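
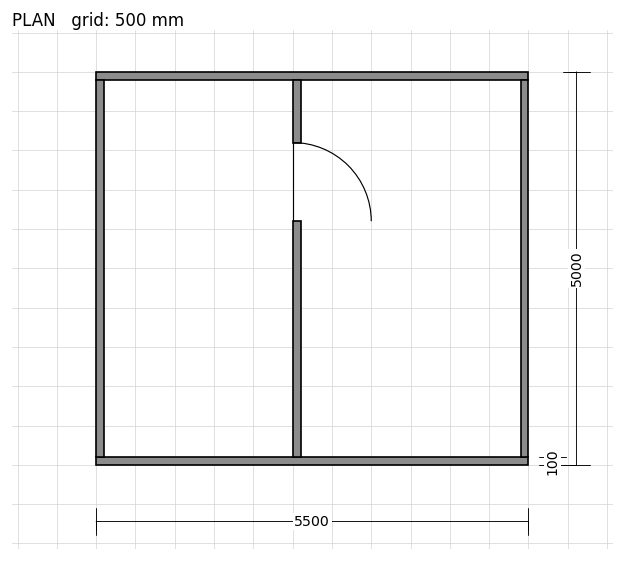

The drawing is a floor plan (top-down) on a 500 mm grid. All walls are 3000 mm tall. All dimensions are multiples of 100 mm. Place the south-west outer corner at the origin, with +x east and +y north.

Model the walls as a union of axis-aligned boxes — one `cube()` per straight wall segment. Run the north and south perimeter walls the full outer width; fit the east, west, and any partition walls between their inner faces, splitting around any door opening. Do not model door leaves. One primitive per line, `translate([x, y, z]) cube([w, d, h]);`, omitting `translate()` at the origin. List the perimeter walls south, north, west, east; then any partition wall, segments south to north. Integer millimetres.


cube([5500, 100, 3000]);
translate([0, 4900, 0]) cube([5500, 100, 3000]);
translate([0, 100, 0]) cube([100, 4800, 3000]);
translate([5400, 100, 0]) cube([100, 4800, 3000]);
translate([2500, 100, 0]) cube([100, 3000, 3000]);
translate([2500, 4100, 0]) cube([100, 800, 3000]);


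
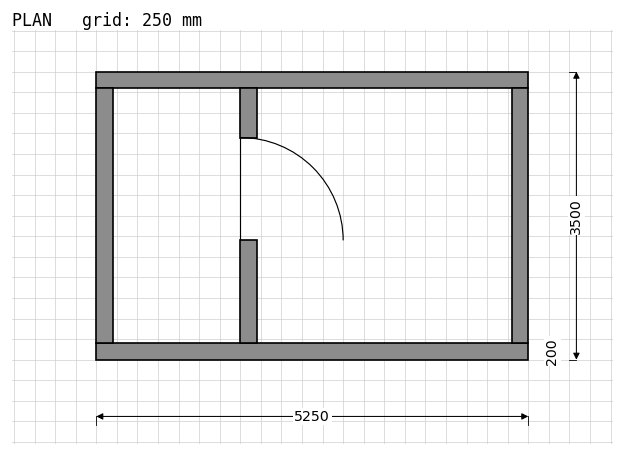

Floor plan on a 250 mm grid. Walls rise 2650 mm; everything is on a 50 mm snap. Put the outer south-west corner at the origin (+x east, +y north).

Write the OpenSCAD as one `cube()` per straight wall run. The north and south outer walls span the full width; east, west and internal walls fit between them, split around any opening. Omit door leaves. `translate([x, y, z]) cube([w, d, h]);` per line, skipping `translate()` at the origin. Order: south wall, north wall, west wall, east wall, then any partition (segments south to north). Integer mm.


cube([5250, 200, 2650]);
translate([0, 3300, 0]) cube([5250, 200, 2650]);
translate([0, 200, 0]) cube([200, 3100, 2650]);
translate([5050, 200, 0]) cube([200, 3100, 2650]);
translate([1750, 200, 0]) cube([200, 1250, 2650]);
translate([1750, 2700, 0]) cube([200, 600, 2650]);


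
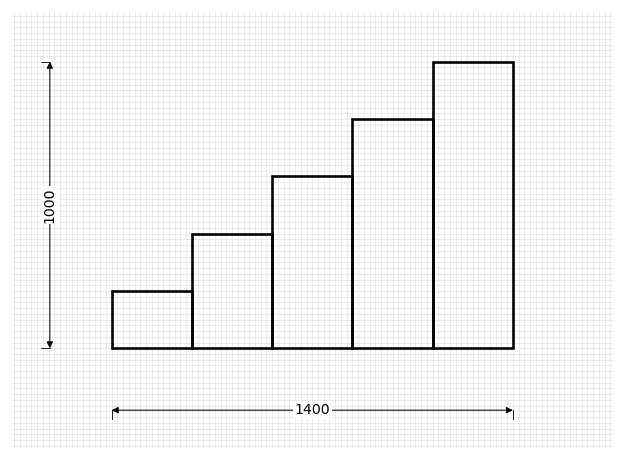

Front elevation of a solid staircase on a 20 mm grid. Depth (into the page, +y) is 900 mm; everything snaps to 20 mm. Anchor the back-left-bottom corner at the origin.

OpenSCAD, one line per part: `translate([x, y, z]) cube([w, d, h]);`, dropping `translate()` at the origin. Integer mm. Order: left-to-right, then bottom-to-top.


cube([280, 900, 200]);
translate([280, 0, 0]) cube([280, 900, 400]);
translate([560, 0, 0]) cube([280, 900, 600]);
translate([840, 0, 0]) cube([280, 900, 800]);
translate([1120, 0, 0]) cube([280, 900, 1000]);


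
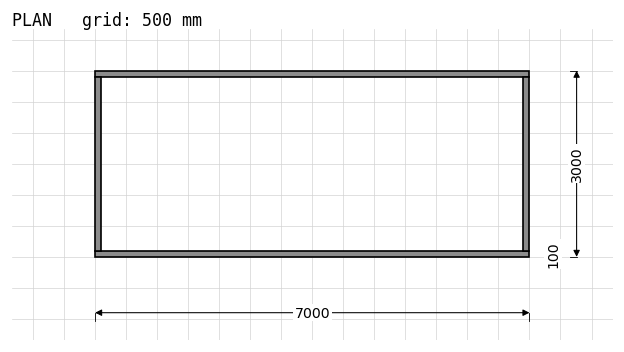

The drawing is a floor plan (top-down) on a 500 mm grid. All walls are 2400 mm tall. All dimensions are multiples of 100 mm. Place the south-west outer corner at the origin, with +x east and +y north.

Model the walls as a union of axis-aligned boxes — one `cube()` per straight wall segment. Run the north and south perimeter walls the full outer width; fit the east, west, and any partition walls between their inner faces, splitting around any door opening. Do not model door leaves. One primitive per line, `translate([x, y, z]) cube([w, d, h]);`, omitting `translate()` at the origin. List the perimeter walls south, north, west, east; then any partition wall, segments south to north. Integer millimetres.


cube([7000, 100, 2400]);
translate([0, 2900, 0]) cube([7000, 100, 2400]);
translate([0, 100, 0]) cube([100, 2800, 2400]);
translate([6900, 100, 0]) cube([100, 2800, 2400]);


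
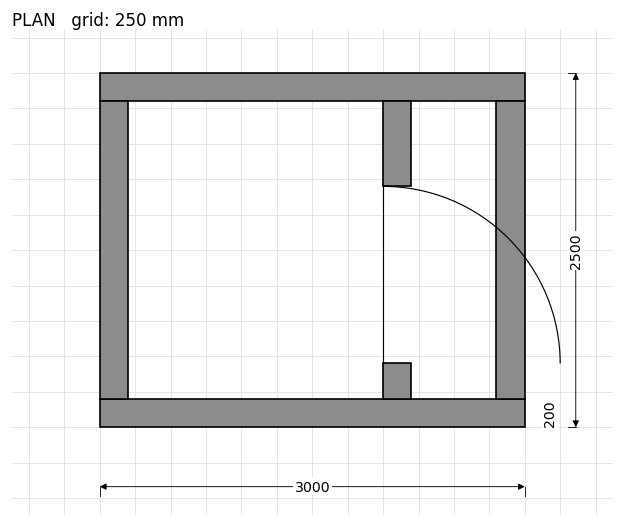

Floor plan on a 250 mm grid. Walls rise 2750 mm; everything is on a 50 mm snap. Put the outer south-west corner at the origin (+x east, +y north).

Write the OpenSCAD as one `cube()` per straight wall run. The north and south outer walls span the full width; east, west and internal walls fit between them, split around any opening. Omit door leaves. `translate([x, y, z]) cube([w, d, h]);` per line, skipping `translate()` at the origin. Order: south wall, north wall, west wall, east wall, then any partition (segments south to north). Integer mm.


cube([3000, 200, 2750]);
translate([0, 2300, 0]) cube([3000, 200, 2750]);
translate([0, 200, 0]) cube([200, 2100, 2750]);
translate([2800, 200, 0]) cube([200, 2100, 2750]);
translate([2000, 200, 0]) cube([200, 250, 2750]);
translate([2000, 1700, 0]) cube([200, 600, 2750]);


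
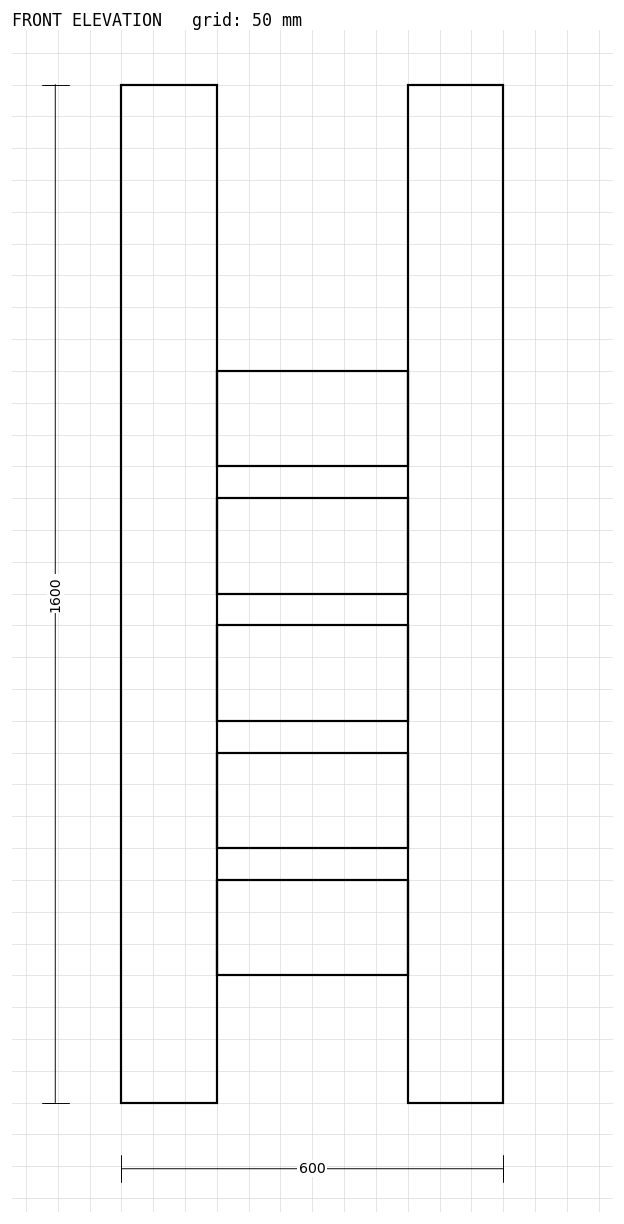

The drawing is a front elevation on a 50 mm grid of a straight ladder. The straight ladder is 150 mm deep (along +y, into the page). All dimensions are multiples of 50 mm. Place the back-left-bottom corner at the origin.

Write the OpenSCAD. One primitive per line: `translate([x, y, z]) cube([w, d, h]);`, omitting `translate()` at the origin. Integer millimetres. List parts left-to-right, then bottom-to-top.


cube([150, 150, 1600]);
translate([150, 0, 200]) cube([300, 150, 150]);
translate([150, 0, 400]) cube([300, 150, 150]);
translate([150, 0, 600]) cube([300, 150, 150]);
translate([150, 0, 800]) cube([300, 150, 150]);
translate([150, 0, 1000]) cube([300, 150, 150]);
translate([450, 0, 0]) cube([150, 150, 1600]);


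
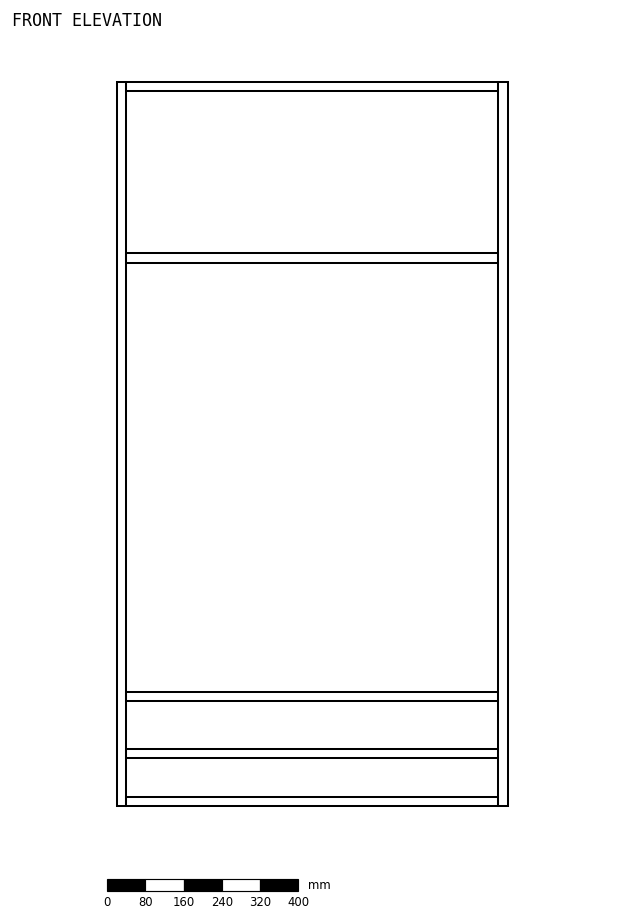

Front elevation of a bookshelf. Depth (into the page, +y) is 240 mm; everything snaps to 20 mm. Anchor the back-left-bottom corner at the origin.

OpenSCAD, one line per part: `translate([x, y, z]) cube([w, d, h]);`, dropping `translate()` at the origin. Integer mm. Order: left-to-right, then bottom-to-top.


cube([20, 240, 1520]);
translate([20, 0, 0]) cube([780, 240, 20]);
translate([20, 0, 100]) cube([780, 240, 20]);
translate([20, 0, 220]) cube([780, 240, 20]);
translate([20, 0, 1140]) cube([780, 240, 20]);
translate([20, 0, 1500]) cube([780, 240, 20]);
translate([800, 0, 0]) cube([20, 240, 1520]);


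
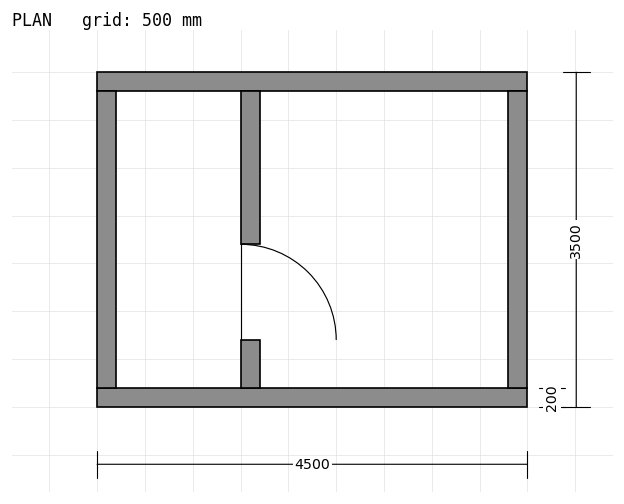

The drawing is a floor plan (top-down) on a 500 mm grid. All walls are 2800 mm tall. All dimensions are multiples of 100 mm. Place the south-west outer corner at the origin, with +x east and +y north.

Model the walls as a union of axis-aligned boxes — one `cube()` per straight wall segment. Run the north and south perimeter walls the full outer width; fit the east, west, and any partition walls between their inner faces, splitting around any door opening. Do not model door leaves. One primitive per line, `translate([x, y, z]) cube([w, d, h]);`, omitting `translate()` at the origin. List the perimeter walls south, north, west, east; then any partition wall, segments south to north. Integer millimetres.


cube([4500, 200, 2800]);
translate([0, 3300, 0]) cube([4500, 200, 2800]);
translate([0, 200, 0]) cube([200, 3100, 2800]);
translate([4300, 200, 0]) cube([200, 3100, 2800]);
translate([1500, 200, 0]) cube([200, 500, 2800]);
translate([1500, 1700, 0]) cube([200, 1600, 2800]);


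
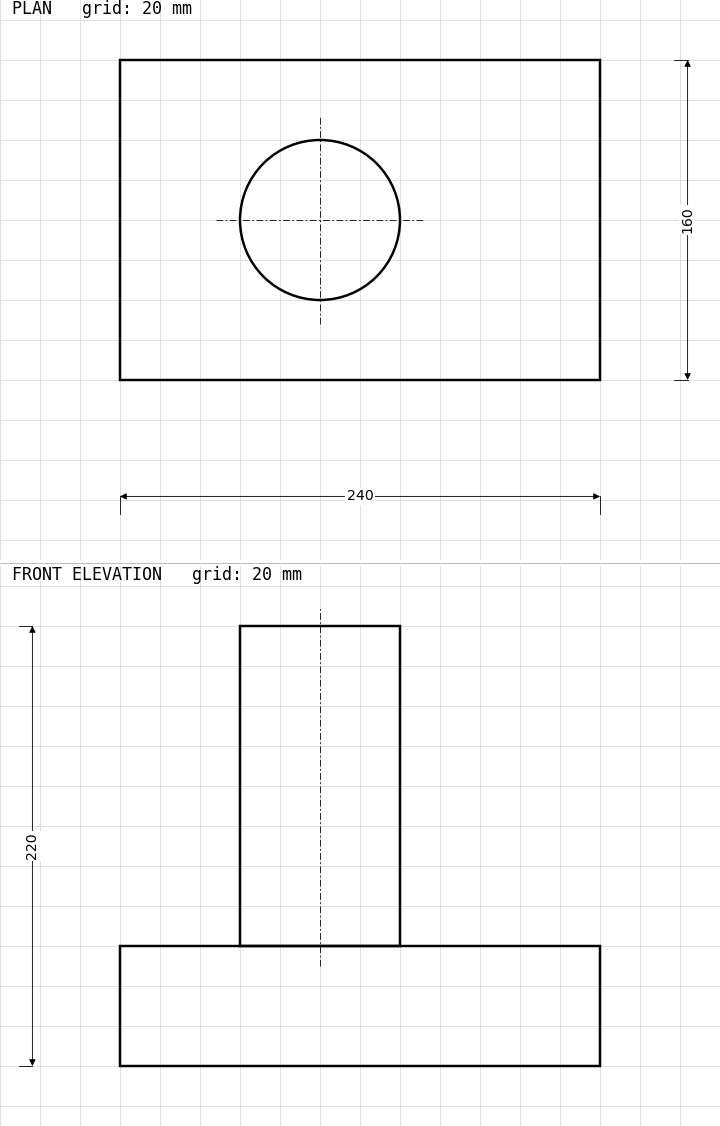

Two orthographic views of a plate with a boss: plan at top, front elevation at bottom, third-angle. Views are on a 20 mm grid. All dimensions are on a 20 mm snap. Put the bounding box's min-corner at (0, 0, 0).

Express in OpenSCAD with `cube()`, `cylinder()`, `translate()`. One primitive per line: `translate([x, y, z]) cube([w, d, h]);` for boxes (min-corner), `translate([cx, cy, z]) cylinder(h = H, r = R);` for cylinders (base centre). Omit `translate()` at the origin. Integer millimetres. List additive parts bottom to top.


cube([240, 160, 60]);
translate([100, 80, 60]) cylinder(h = 160, r = 40);


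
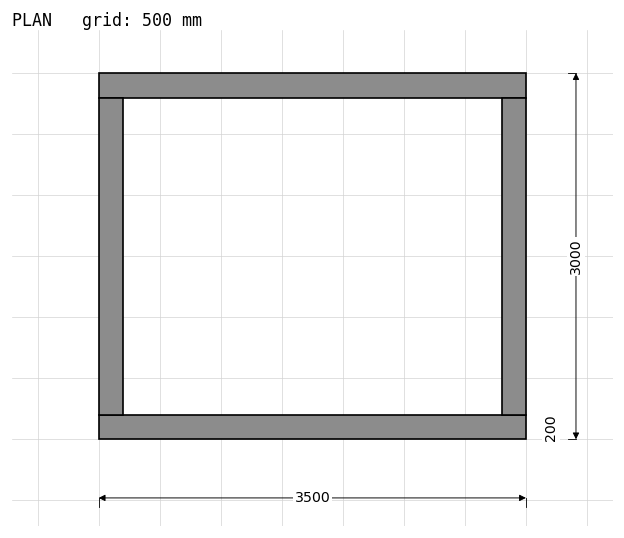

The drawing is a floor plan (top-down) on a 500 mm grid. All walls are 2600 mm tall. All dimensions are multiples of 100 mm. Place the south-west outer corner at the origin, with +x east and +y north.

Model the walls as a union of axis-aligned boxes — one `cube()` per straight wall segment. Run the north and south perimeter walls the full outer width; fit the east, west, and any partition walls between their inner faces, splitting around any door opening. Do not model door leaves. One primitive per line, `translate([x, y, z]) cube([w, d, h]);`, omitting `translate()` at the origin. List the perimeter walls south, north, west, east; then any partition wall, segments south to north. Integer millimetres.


cube([3500, 200, 2600]);
translate([0, 2800, 0]) cube([3500, 200, 2600]);
translate([0, 200, 0]) cube([200, 2600, 2600]);
translate([3300, 200, 0]) cube([200, 2600, 2600]);


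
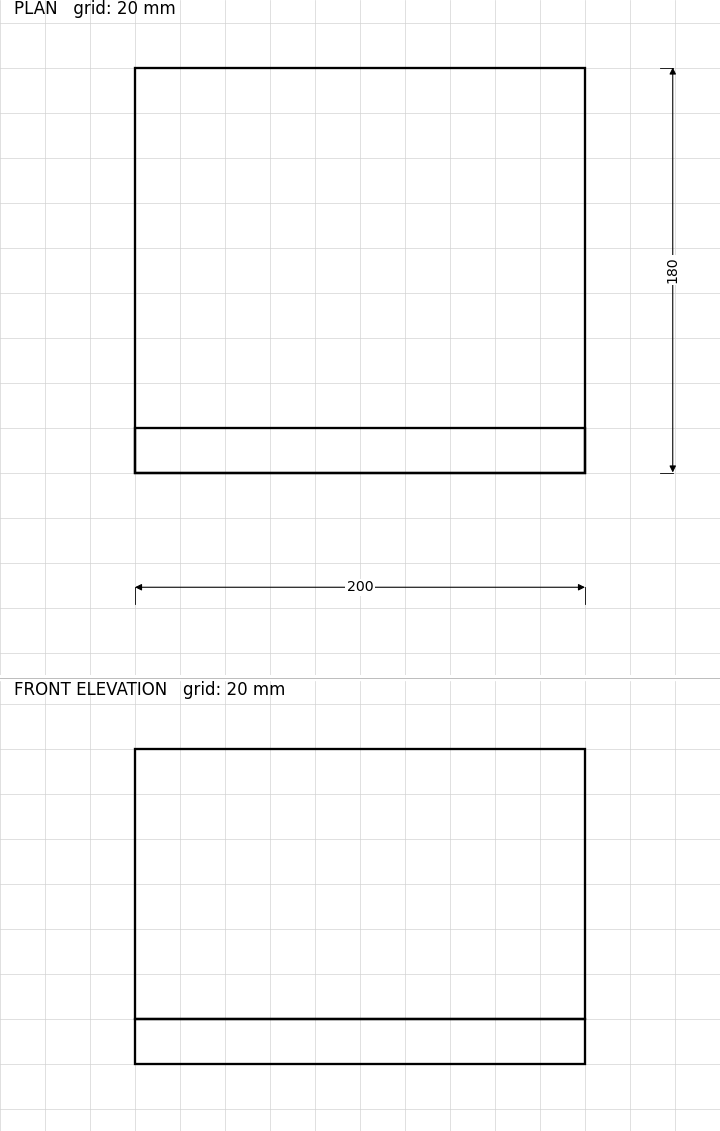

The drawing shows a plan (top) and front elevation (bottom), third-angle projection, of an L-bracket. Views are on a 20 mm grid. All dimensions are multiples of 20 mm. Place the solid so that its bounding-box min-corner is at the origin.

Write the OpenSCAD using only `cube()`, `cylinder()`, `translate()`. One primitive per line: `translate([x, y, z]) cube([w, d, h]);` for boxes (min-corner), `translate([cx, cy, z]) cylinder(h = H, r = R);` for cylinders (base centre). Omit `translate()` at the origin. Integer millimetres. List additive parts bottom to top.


cube([200, 180, 20]);
translate([0, 0, 20]) cube([200, 20, 120]);


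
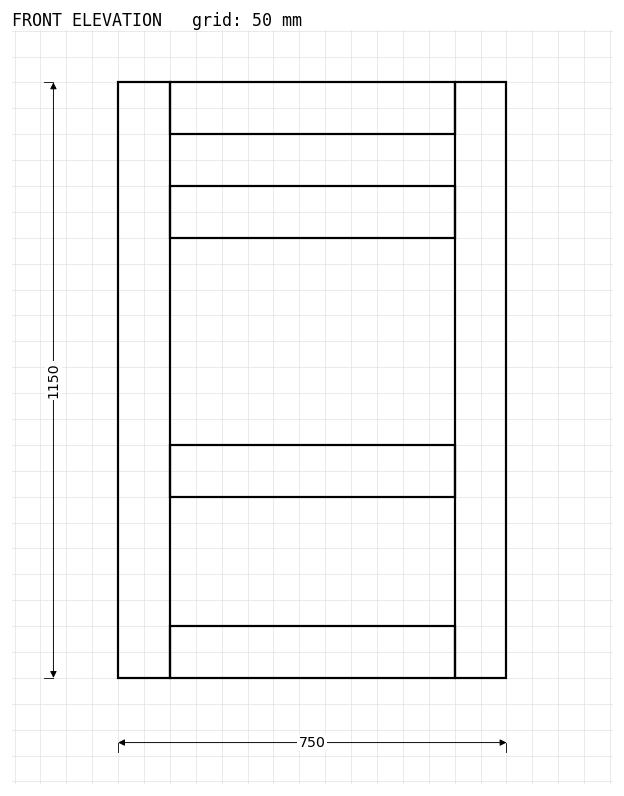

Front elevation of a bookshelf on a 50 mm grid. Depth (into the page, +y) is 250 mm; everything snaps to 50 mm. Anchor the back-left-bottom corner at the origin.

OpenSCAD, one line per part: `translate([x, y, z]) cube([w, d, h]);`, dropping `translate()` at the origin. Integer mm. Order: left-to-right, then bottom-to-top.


cube([100, 250, 1150]);
translate([100, 0, 0]) cube([550, 250, 100]);
translate([100, 0, 350]) cube([550, 250, 100]);
translate([100, 0, 850]) cube([550, 250, 100]);
translate([100, 0, 1050]) cube([550, 250, 100]);
translate([650, 0, 0]) cube([100, 250, 1150]);


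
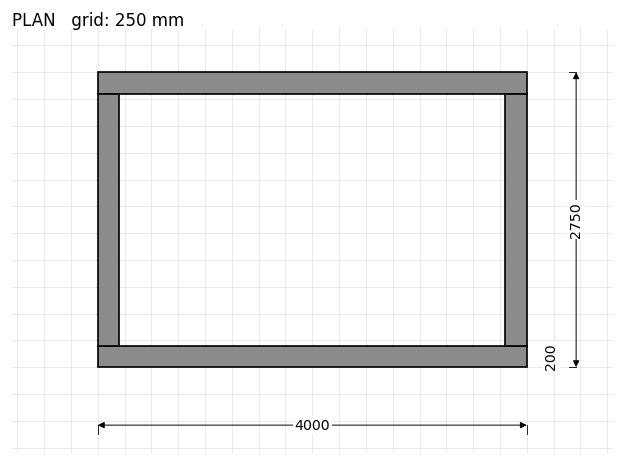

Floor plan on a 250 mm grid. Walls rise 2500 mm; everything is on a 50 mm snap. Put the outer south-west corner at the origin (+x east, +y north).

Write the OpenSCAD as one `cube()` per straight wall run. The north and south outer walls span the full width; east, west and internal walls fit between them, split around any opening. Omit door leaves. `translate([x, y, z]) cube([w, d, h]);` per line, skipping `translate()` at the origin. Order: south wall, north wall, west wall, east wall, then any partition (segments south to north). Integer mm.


cube([4000, 200, 2500]);
translate([0, 2550, 0]) cube([4000, 200, 2500]);
translate([0, 200, 0]) cube([200, 2350, 2500]);
translate([3800, 200, 0]) cube([200, 2350, 2500]);


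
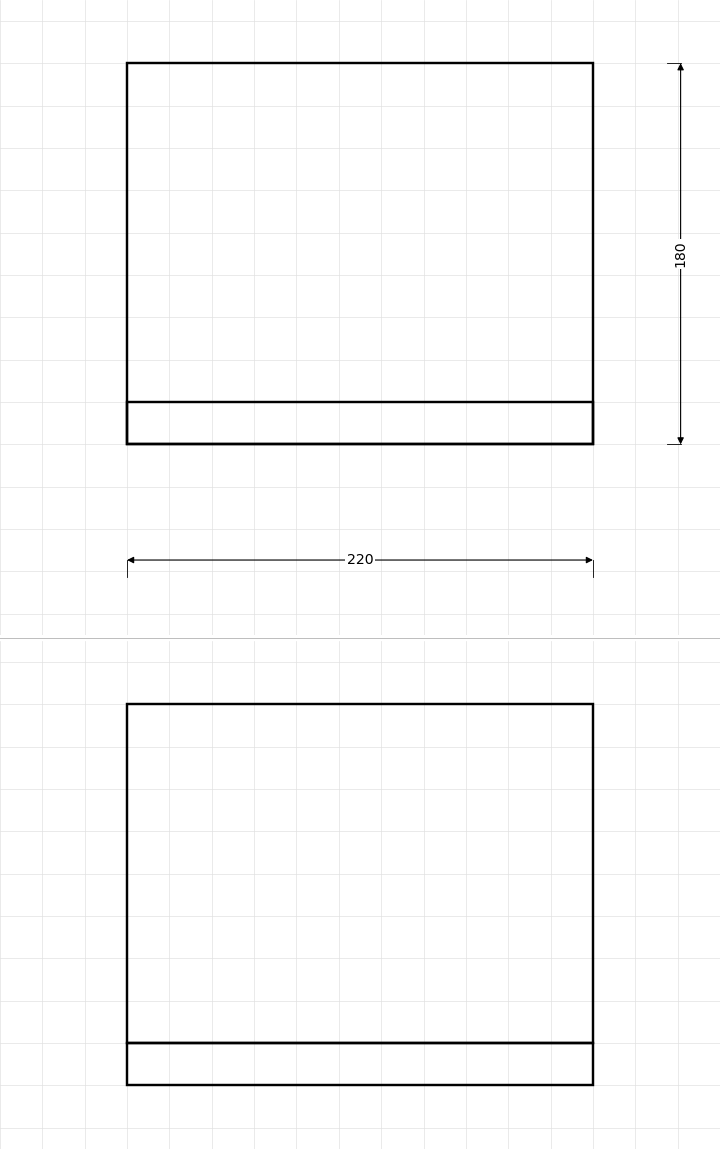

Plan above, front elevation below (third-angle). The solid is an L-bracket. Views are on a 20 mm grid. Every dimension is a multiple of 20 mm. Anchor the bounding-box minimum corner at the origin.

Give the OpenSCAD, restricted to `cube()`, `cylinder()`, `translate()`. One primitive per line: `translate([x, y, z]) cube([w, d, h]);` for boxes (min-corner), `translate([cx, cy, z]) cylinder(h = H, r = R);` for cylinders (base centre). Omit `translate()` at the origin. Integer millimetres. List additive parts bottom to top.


cube([220, 180, 20]);
translate([0, 0, 20]) cube([220, 20, 160]);


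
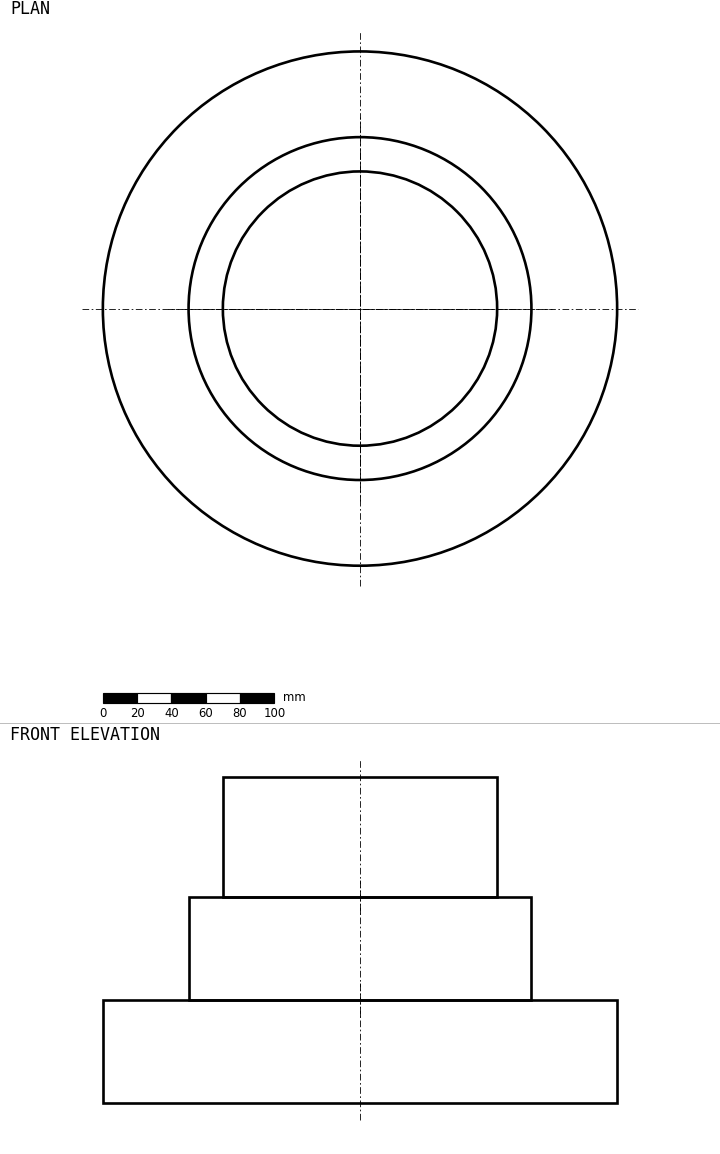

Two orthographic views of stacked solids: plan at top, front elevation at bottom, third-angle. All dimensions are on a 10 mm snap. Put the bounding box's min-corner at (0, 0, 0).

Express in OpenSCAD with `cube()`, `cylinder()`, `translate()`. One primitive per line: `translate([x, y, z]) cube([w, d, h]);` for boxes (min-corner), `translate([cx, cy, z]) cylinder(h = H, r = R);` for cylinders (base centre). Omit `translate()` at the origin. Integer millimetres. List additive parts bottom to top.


translate([150, 150, 0]) cylinder(h = 60, r = 150);
translate([150, 150, 60]) cylinder(h = 60, r = 100);
translate([150, 150, 120]) cylinder(h = 70, r = 80);


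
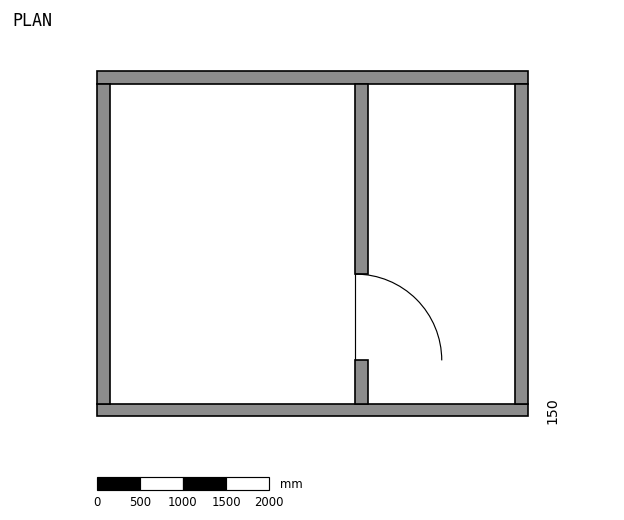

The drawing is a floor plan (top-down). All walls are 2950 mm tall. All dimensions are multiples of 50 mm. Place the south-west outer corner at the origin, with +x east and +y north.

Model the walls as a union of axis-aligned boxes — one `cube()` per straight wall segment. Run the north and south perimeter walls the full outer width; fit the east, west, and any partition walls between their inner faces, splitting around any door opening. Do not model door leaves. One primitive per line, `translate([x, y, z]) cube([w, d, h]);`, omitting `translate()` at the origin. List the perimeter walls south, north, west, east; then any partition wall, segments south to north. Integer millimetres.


cube([5000, 150, 2950]);
translate([0, 3850, 0]) cube([5000, 150, 2950]);
translate([0, 150, 0]) cube([150, 3700, 2950]);
translate([4850, 150, 0]) cube([150, 3700, 2950]);
translate([3000, 150, 0]) cube([150, 500, 2950]);
translate([3000, 1650, 0]) cube([150, 2200, 2950]);


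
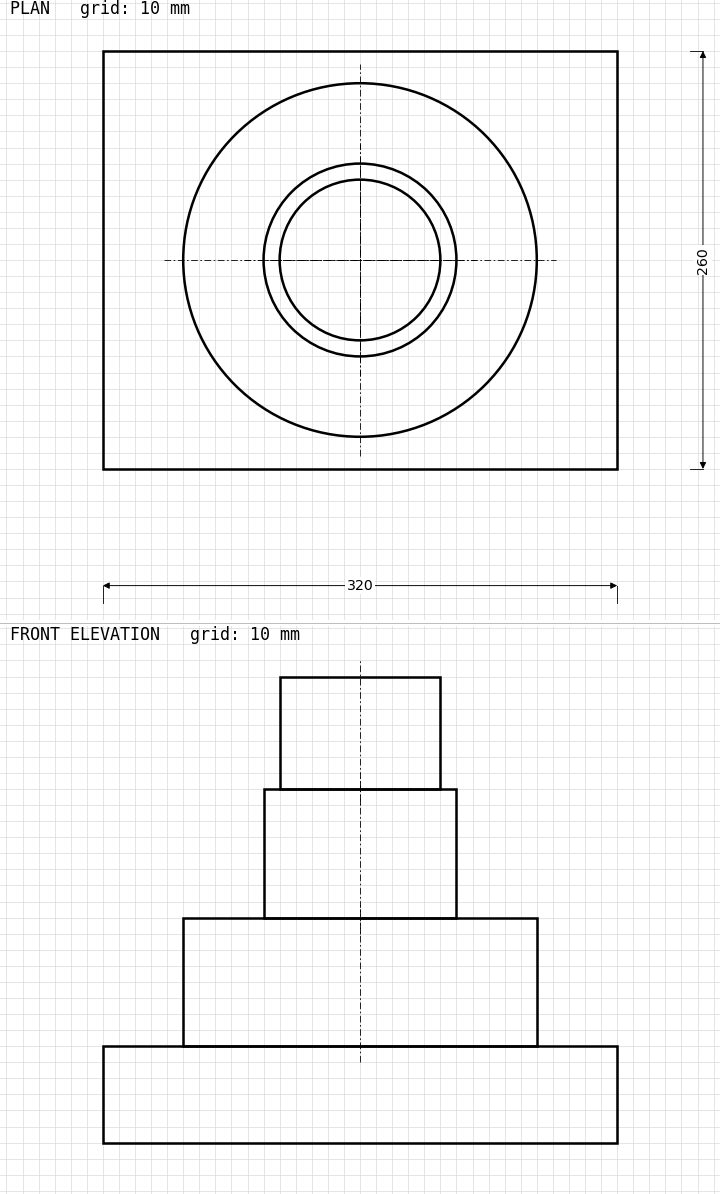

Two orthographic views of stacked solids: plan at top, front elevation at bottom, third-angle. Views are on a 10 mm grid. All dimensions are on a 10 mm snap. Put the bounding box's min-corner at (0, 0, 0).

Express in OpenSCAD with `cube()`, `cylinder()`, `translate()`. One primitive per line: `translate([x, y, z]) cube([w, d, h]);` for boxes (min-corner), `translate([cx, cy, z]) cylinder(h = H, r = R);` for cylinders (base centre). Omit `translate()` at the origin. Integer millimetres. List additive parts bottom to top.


cube([320, 260, 60]);
translate([160, 130, 60]) cylinder(h = 80, r = 110);
translate([160, 130, 140]) cylinder(h = 80, r = 60);
translate([160, 130, 220]) cylinder(h = 70, r = 50);


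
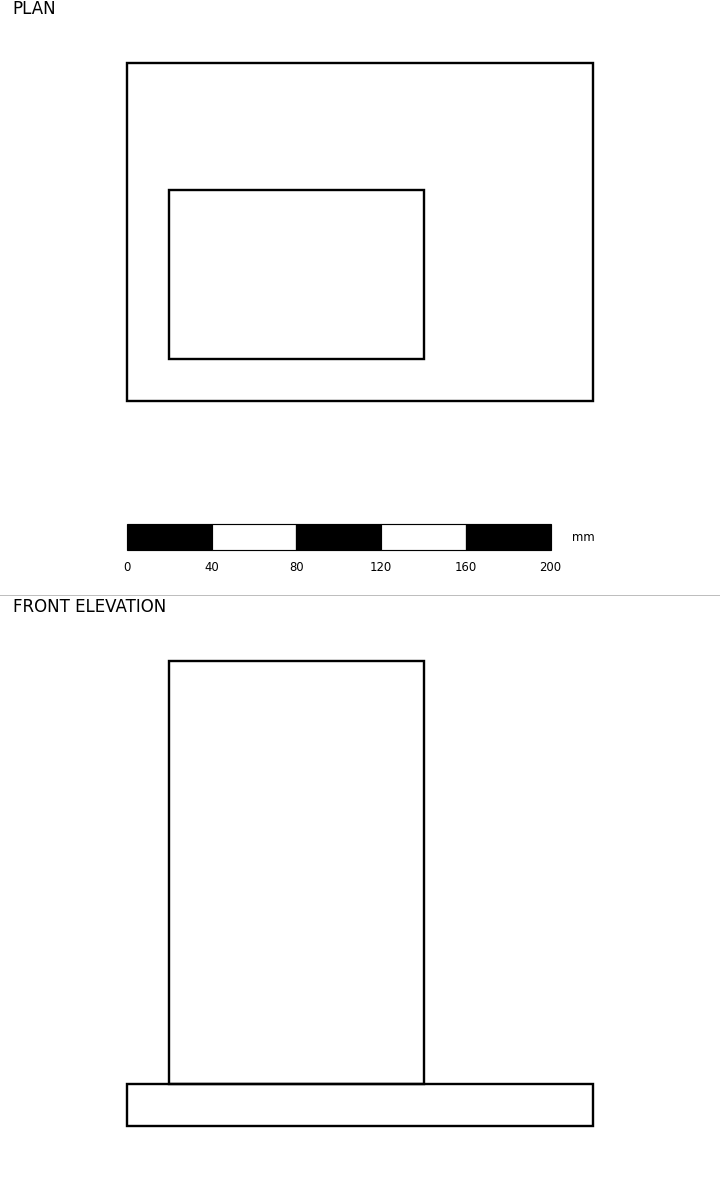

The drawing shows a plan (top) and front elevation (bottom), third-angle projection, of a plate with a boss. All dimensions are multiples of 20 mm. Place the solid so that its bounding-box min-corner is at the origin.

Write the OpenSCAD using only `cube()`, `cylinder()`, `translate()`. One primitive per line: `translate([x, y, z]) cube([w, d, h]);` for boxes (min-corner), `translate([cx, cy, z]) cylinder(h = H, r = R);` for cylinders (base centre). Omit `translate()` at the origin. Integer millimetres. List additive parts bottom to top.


cube([220, 160, 20]);
translate([20, 20, 20]) cube([120, 80, 200]);


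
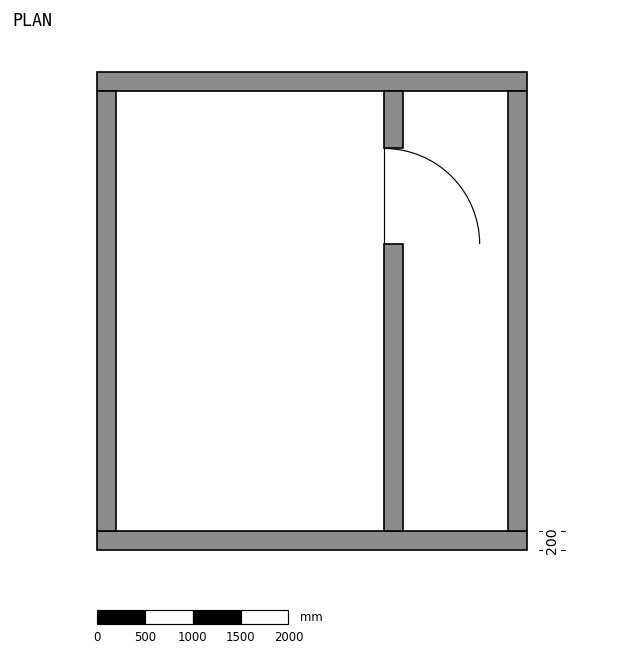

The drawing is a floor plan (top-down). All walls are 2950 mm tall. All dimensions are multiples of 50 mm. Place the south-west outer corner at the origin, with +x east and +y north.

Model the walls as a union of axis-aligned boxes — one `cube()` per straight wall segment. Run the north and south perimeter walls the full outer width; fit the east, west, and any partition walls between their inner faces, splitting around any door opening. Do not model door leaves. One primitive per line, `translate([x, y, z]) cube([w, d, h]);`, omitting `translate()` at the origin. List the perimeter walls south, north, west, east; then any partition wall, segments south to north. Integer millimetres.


cube([4500, 200, 2950]);
translate([0, 4800, 0]) cube([4500, 200, 2950]);
translate([0, 200, 0]) cube([200, 4600, 2950]);
translate([4300, 200, 0]) cube([200, 4600, 2950]);
translate([3000, 200, 0]) cube([200, 3000, 2950]);
translate([3000, 4200, 0]) cube([200, 600, 2950]);


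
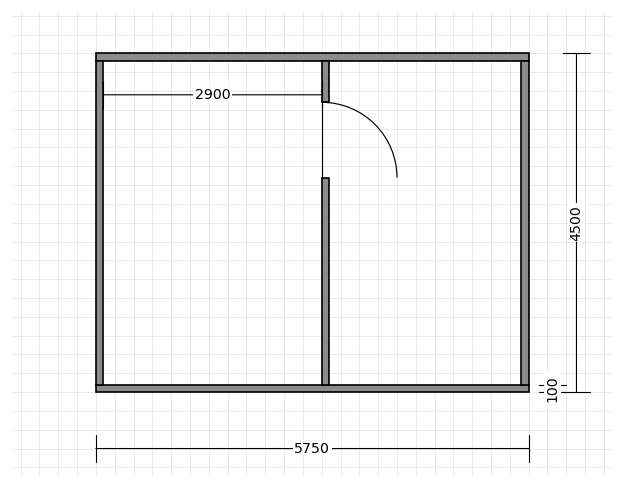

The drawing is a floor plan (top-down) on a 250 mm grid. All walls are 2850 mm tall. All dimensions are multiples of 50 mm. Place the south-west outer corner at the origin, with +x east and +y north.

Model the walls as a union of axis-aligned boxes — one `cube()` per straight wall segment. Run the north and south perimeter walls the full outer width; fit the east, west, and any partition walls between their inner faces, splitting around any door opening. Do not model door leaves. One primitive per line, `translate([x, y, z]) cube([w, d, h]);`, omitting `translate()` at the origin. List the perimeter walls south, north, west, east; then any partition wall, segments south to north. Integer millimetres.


cube([5750, 100, 2850]);
translate([0, 4400, 0]) cube([5750, 100, 2850]);
translate([0, 100, 0]) cube([100, 4300, 2850]);
translate([5650, 100, 0]) cube([100, 4300, 2850]);
translate([3000, 100, 0]) cube([100, 2750, 2850]);
translate([3000, 3850, 0]) cube([100, 550, 2850]);


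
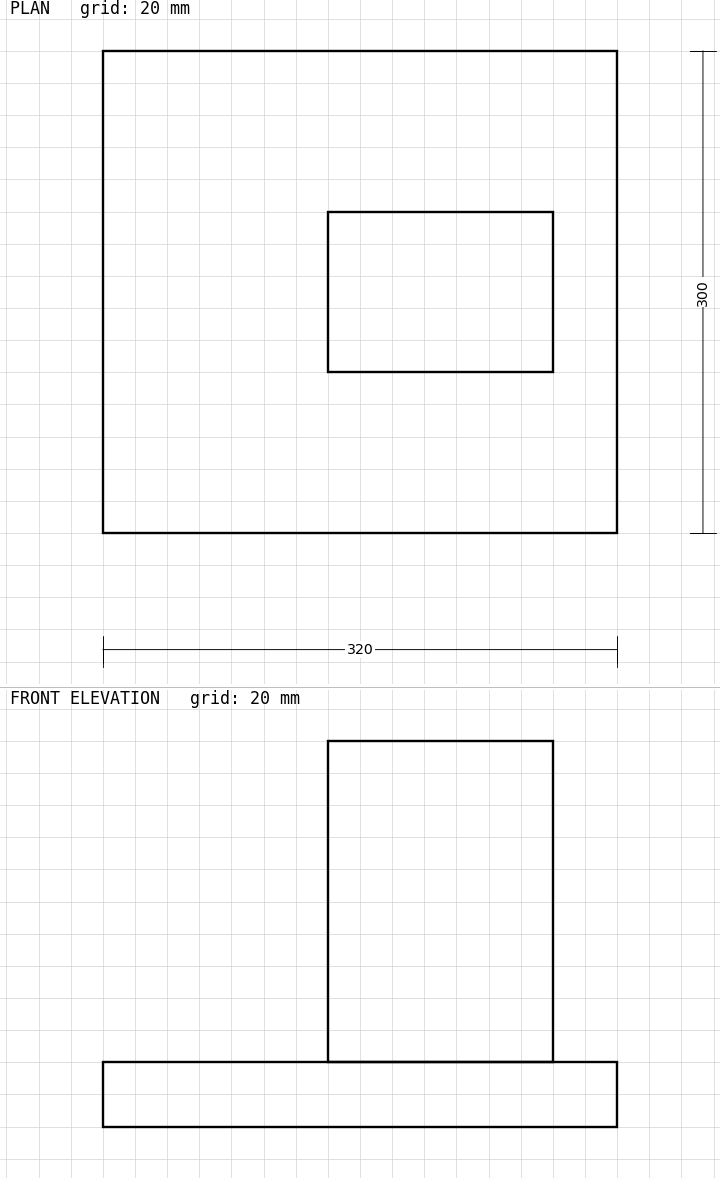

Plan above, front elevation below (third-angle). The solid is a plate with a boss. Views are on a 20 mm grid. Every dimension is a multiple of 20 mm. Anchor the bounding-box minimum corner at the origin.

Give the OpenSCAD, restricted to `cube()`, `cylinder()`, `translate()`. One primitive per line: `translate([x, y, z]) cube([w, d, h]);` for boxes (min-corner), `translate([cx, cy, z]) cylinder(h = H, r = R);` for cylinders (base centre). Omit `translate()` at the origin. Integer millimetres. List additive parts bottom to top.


cube([320, 300, 40]);
translate([140, 100, 40]) cube([140, 100, 200]);


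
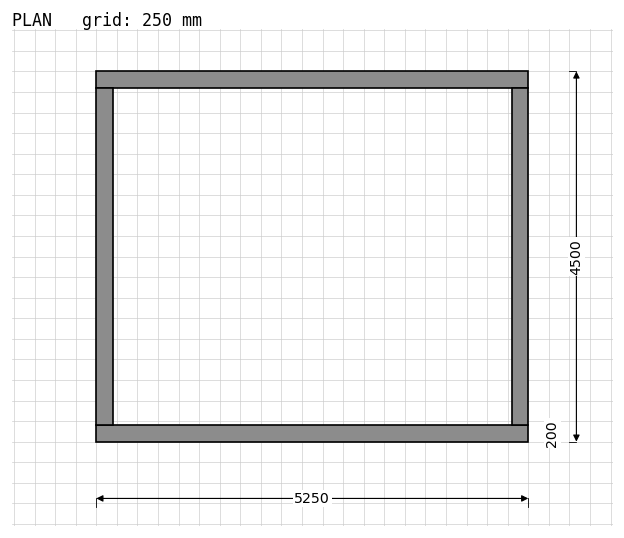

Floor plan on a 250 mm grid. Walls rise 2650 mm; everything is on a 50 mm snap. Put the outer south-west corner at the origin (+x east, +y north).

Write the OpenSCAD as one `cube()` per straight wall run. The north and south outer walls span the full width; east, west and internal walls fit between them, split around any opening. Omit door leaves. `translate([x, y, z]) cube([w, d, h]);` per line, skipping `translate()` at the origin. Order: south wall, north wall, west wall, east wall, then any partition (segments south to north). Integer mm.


cube([5250, 200, 2650]);
translate([0, 4300, 0]) cube([5250, 200, 2650]);
translate([0, 200, 0]) cube([200, 4100, 2650]);
translate([5050, 200, 0]) cube([200, 4100, 2650]);


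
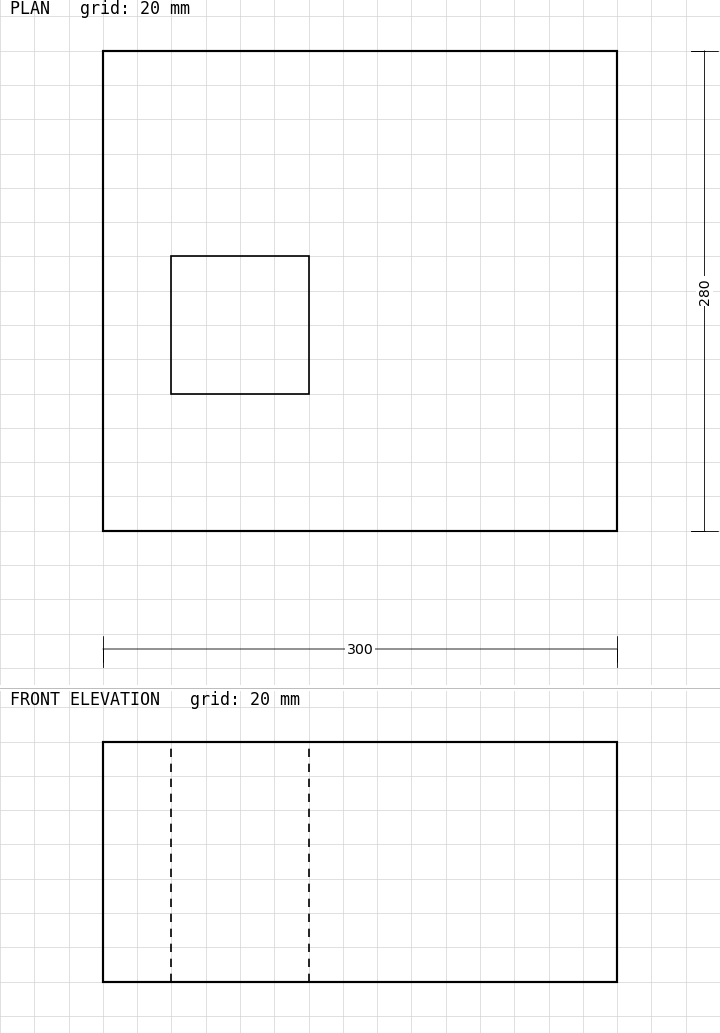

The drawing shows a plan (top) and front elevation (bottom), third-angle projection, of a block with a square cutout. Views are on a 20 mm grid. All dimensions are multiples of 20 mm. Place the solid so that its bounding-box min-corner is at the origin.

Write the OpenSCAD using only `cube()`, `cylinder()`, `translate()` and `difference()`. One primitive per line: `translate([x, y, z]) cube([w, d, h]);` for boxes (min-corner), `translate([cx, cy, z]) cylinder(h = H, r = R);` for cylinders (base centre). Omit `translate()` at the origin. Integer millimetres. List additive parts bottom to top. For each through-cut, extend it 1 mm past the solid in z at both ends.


difference() {
  cube([300, 280, 140]);
  translate([40, 80, -1]) cube([80, 80, 142]);
}


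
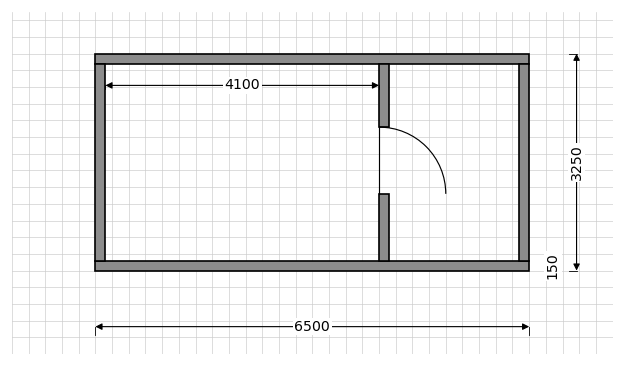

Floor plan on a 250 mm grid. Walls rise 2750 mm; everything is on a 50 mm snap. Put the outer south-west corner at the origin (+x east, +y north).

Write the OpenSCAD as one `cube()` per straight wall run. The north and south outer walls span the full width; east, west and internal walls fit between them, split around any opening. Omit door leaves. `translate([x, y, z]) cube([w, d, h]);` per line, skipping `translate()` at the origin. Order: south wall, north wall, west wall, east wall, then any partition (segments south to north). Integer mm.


cube([6500, 150, 2750]);
translate([0, 3100, 0]) cube([6500, 150, 2750]);
translate([0, 150, 0]) cube([150, 2950, 2750]);
translate([6350, 150, 0]) cube([150, 2950, 2750]);
translate([4250, 150, 0]) cube([150, 1000, 2750]);
translate([4250, 2150, 0]) cube([150, 950, 2750]);


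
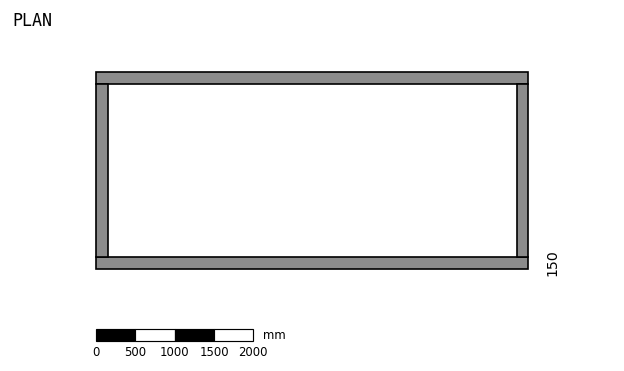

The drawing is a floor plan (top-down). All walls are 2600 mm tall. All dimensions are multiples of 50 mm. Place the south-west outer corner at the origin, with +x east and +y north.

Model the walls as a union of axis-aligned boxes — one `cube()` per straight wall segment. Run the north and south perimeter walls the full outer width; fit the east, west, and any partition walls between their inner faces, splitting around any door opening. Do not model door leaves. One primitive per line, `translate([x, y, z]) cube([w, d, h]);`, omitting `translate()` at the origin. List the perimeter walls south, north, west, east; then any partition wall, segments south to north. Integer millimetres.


cube([5500, 150, 2600]);
translate([0, 2350, 0]) cube([5500, 150, 2600]);
translate([0, 150, 0]) cube([150, 2200, 2600]);
translate([5350, 150, 0]) cube([150, 2200, 2600]);


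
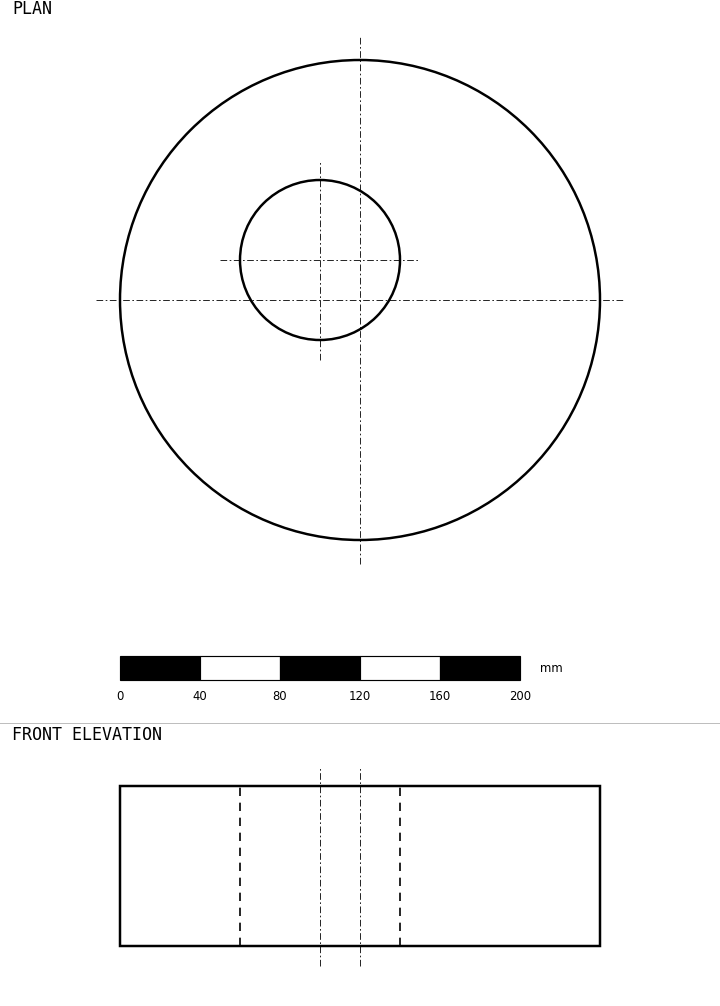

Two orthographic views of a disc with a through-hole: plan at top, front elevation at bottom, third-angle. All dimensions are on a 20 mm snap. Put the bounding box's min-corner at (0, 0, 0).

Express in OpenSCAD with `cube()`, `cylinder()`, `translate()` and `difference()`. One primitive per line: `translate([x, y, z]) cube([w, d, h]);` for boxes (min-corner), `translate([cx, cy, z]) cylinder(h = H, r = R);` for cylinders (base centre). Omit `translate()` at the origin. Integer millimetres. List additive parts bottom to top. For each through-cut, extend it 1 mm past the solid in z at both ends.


difference() {
  translate([120, 120, 0]) cylinder(h = 80, r = 120);
  translate([100, 140, -1]) cylinder(h = 82, r = 40);
}


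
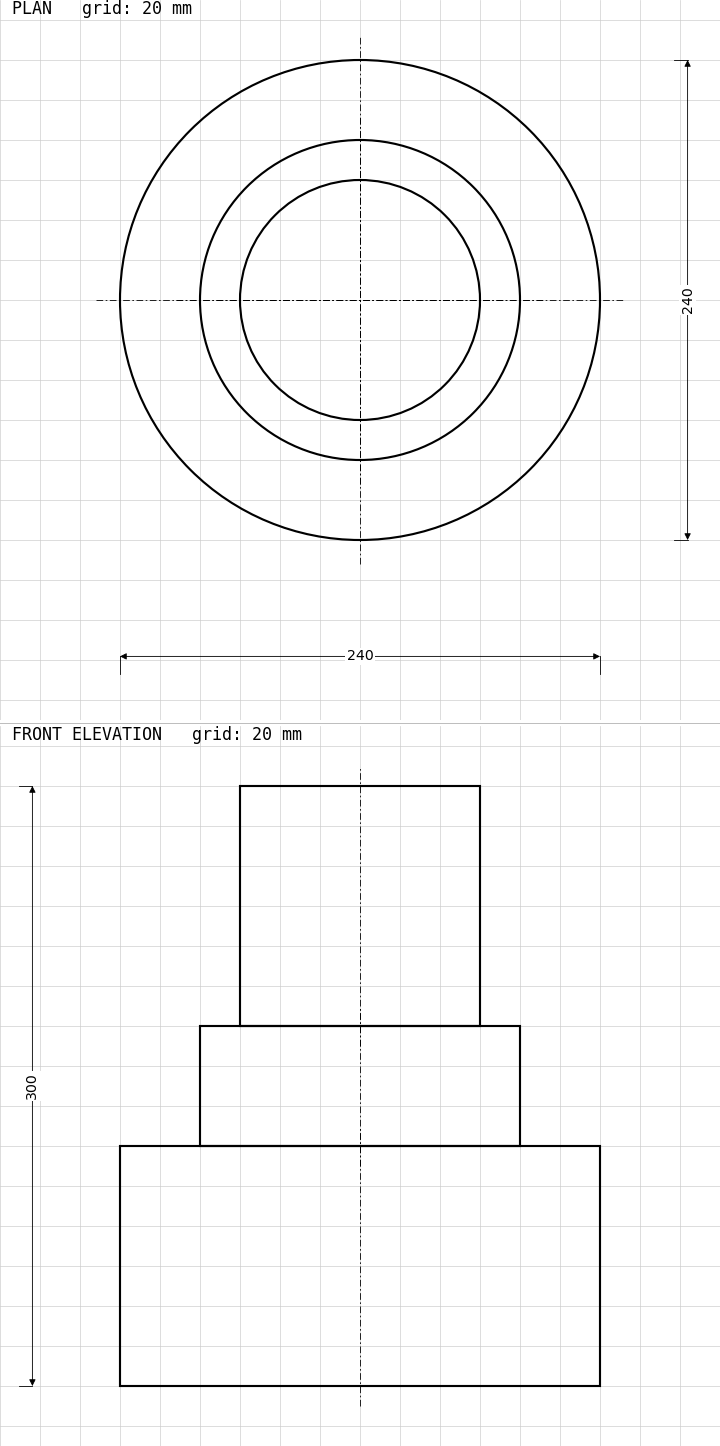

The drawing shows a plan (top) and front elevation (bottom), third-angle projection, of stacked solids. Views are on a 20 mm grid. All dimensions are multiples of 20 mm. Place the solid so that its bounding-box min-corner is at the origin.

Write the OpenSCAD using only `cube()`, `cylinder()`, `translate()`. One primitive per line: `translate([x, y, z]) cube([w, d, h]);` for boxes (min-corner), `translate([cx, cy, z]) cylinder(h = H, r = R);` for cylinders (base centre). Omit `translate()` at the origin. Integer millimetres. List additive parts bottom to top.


translate([120, 120, 0]) cylinder(h = 120, r = 120);
translate([120, 120, 120]) cylinder(h = 60, r = 80);
translate([120, 120, 180]) cylinder(h = 120, r = 60);


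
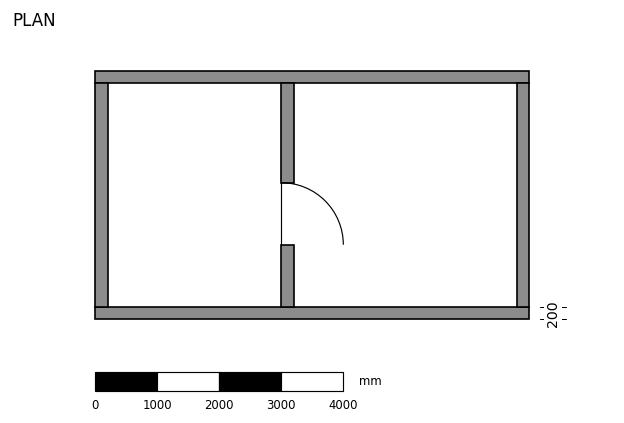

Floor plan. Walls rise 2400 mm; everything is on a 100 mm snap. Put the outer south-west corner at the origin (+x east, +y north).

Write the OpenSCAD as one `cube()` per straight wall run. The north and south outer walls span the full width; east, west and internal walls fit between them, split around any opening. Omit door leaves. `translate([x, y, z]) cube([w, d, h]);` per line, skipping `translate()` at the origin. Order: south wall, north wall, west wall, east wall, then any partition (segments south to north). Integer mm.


cube([7000, 200, 2400]);
translate([0, 3800, 0]) cube([7000, 200, 2400]);
translate([0, 200, 0]) cube([200, 3600, 2400]);
translate([6800, 200, 0]) cube([200, 3600, 2400]);
translate([3000, 200, 0]) cube([200, 1000, 2400]);
translate([3000, 2200, 0]) cube([200, 1600, 2400]);


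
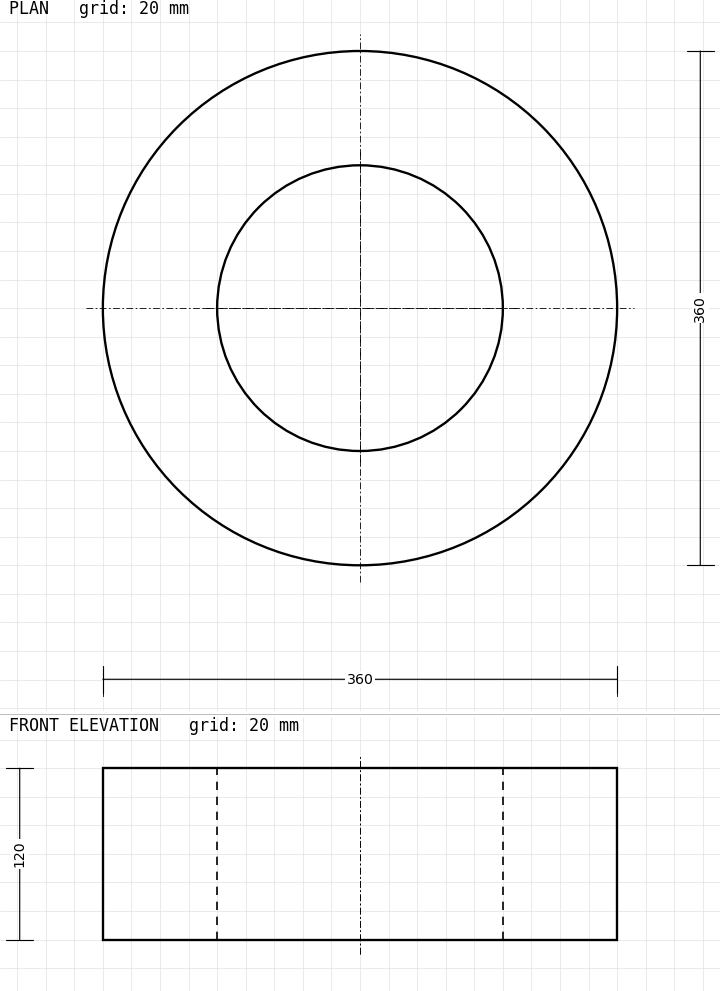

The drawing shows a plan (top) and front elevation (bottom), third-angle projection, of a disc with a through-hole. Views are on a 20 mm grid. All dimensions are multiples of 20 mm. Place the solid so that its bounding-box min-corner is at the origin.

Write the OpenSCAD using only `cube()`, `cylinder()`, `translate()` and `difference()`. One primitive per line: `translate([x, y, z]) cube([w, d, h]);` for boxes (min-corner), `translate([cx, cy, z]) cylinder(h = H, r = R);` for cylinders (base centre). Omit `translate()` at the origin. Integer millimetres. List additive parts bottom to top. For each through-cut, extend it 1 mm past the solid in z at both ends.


difference() {
  translate([180, 180, 0]) cylinder(h = 120, r = 180);
  translate([180, 180, -1]) cylinder(h = 122, r = 100);
}


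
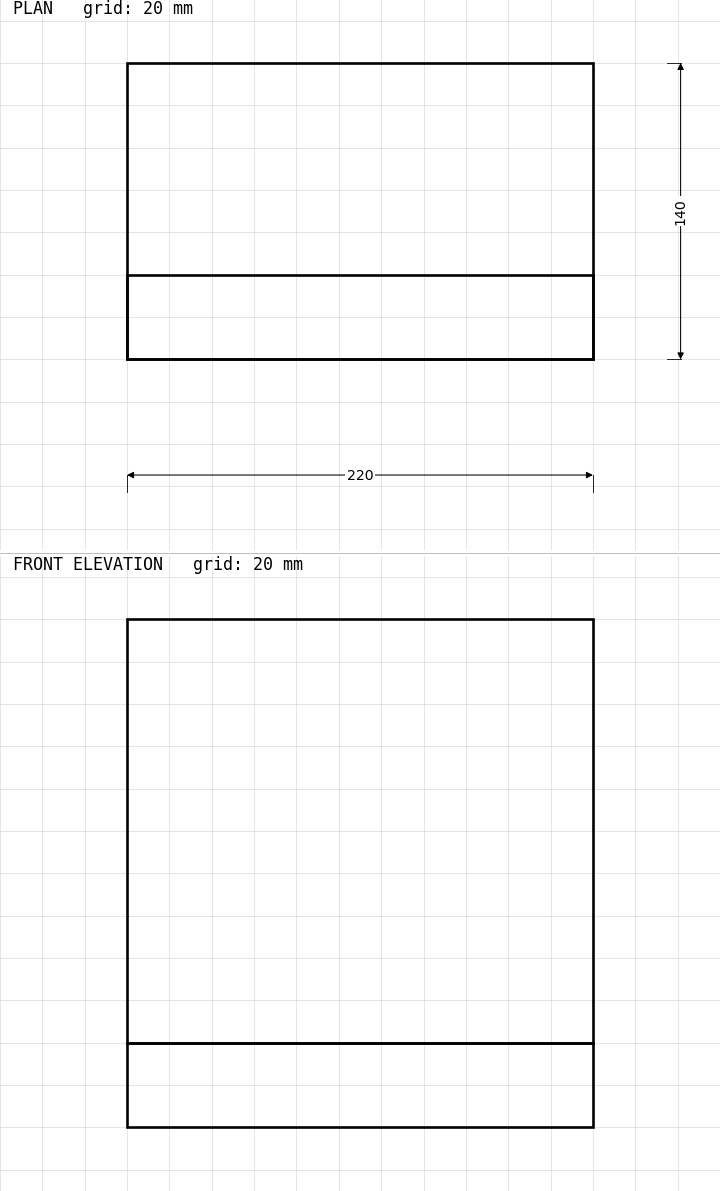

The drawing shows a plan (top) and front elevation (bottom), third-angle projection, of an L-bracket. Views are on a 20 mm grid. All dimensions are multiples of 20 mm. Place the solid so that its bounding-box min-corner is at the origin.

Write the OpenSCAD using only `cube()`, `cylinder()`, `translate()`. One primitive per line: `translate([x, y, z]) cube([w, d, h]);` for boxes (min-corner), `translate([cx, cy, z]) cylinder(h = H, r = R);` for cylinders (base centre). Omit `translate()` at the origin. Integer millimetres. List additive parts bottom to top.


cube([220, 140, 40]);
translate([0, 0, 40]) cube([220, 40, 200]);


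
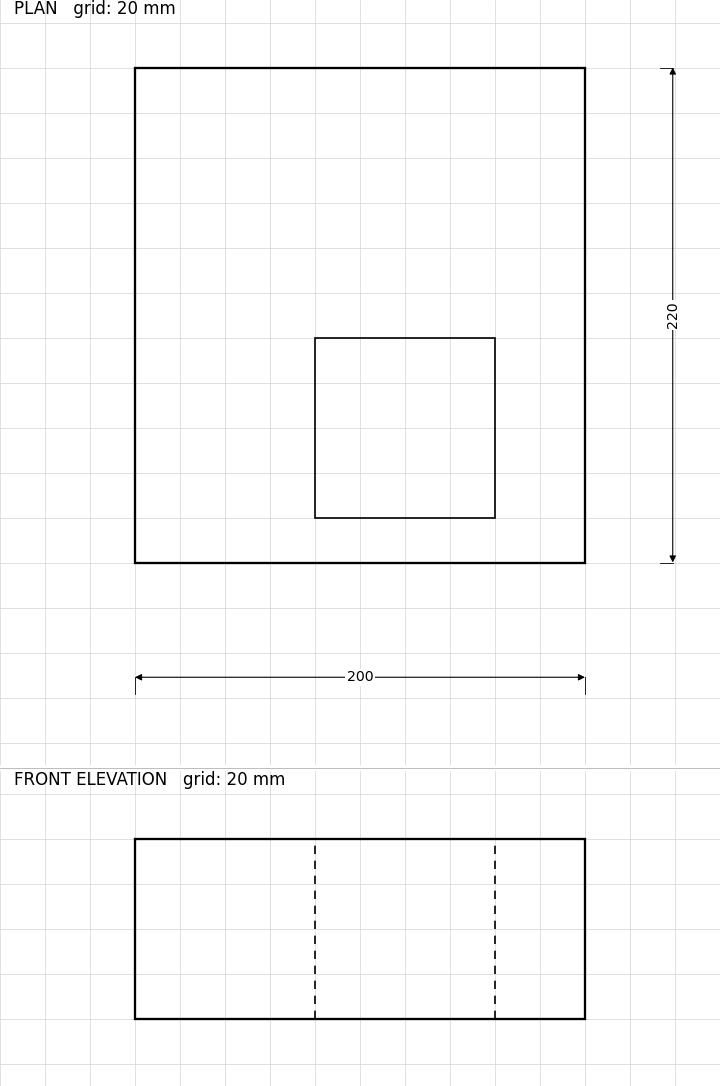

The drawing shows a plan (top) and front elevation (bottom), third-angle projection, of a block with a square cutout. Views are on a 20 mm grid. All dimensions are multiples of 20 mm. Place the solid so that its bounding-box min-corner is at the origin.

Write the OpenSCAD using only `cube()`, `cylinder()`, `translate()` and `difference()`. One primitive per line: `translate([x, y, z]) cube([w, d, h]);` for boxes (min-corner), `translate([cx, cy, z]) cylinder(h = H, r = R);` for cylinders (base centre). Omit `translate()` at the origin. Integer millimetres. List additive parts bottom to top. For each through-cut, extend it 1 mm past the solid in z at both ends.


difference() {
  cube([200, 220, 80]);
  translate([80, 20, -1]) cube([80, 80, 82]);
}


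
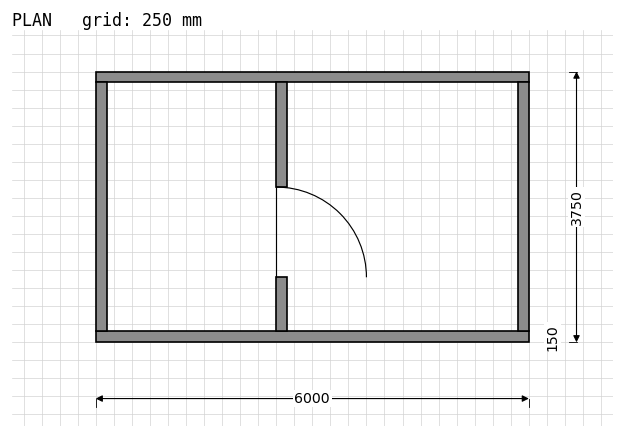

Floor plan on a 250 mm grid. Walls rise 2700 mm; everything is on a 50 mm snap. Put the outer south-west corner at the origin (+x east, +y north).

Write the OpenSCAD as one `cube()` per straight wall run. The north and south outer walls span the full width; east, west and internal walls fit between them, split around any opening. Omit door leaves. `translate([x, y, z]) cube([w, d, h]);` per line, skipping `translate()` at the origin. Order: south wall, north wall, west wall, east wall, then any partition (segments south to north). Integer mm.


cube([6000, 150, 2700]);
translate([0, 3600, 0]) cube([6000, 150, 2700]);
translate([0, 150, 0]) cube([150, 3450, 2700]);
translate([5850, 150, 0]) cube([150, 3450, 2700]);
translate([2500, 150, 0]) cube([150, 750, 2700]);
translate([2500, 2150, 0]) cube([150, 1450, 2700]);


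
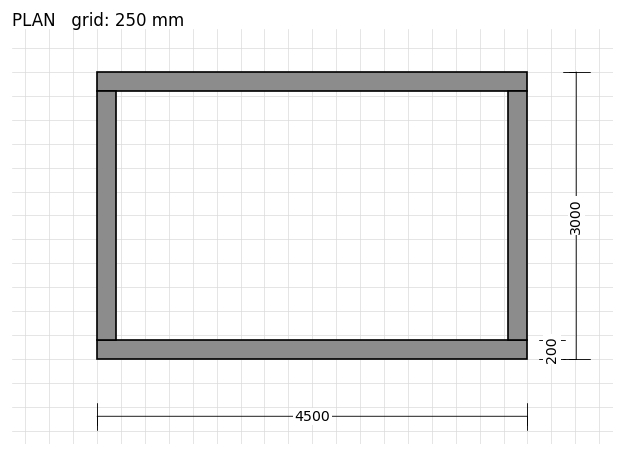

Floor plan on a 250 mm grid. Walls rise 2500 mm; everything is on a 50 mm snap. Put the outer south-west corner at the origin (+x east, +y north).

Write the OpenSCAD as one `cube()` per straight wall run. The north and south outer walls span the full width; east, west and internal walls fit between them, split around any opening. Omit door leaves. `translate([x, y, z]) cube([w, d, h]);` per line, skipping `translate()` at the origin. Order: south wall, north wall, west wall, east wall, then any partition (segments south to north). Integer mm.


cube([4500, 200, 2500]);
translate([0, 2800, 0]) cube([4500, 200, 2500]);
translate([0, 200, 0]) cube([200, 2600, 2500]);
translate([4300, 200, 0]) cube([200, 2600, 2500]);


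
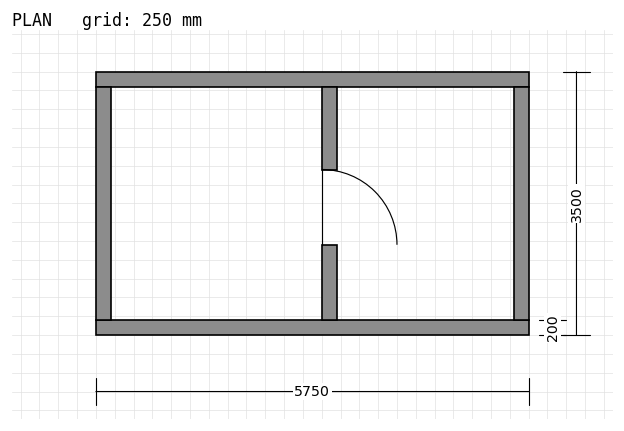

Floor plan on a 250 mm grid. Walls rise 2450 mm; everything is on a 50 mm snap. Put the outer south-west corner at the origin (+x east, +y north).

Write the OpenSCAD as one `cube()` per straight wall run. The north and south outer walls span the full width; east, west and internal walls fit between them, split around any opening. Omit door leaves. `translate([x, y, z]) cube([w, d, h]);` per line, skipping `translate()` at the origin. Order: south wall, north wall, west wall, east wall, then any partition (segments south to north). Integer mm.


cube([5750, 200, 2450]);
translate([0, 3300, 0]) cube([5750, 200, 2450]);
translate([0, 200, 0]) cube([200, 3100, 2450]);
translate([5550, 200, 0]) cube([200, 3100, 2450]);
translate([3000, 200, 0]) cube([200, 1000, 2450]);
translate([3000, 2200, 0]) cube([200, 1100, 2450]);


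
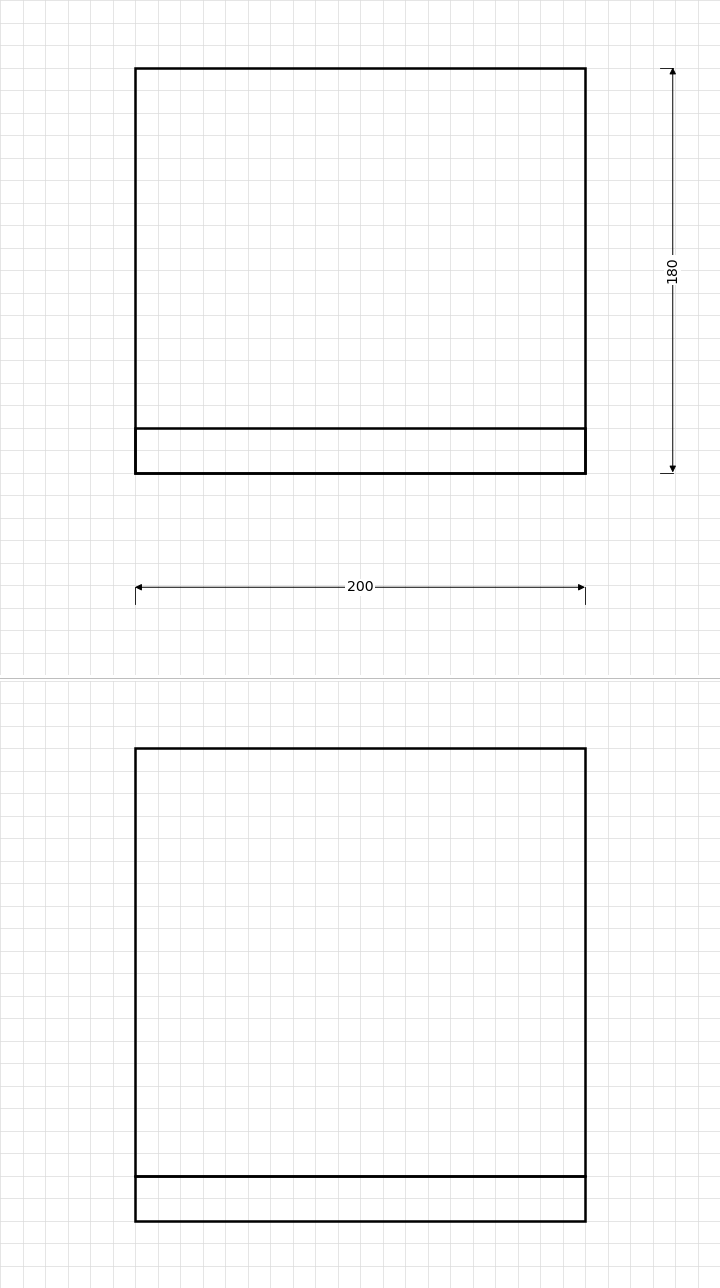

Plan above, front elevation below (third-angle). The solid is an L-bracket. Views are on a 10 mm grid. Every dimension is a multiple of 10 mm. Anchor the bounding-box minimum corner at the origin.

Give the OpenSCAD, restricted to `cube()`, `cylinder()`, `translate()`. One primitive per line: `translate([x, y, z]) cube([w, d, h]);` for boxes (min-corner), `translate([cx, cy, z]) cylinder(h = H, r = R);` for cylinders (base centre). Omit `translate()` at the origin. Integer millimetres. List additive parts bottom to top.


cube([200, 180, 20]);
translate([0, 0, 20]) cube([200, 20, 190]);


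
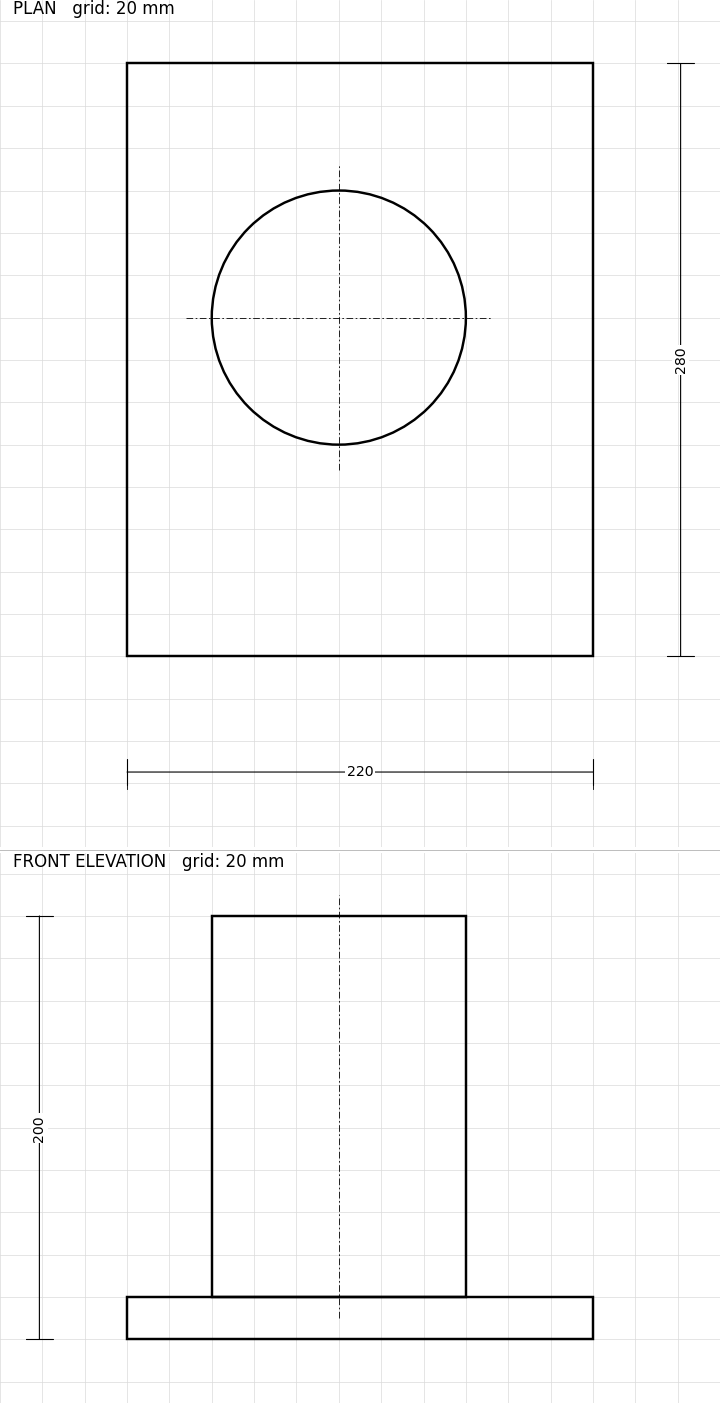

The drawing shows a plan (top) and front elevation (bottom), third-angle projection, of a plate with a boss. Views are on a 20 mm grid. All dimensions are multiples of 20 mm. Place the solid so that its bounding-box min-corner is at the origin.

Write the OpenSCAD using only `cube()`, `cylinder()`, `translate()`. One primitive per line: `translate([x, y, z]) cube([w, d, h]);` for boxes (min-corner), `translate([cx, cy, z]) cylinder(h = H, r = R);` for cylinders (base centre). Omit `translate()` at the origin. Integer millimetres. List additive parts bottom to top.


cube([220, 280, 20]);
translate([100, 160, 20]) cylinder(h = 180, r = 60);


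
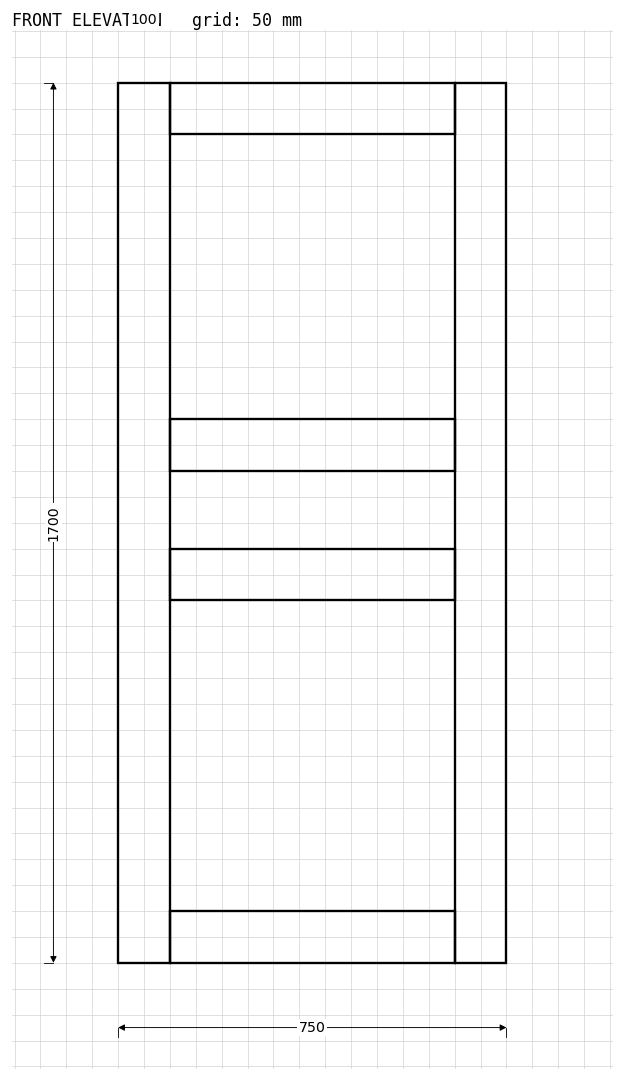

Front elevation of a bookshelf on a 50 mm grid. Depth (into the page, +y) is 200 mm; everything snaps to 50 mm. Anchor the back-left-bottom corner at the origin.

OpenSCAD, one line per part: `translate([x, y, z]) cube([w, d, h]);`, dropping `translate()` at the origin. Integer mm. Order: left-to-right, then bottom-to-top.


cube([100, 200, 1700]);
translate([100, 0, 0]) cube([550, 200, 100]);
translate([100, 0, 700]) cube([550, 200, 100]);
translate([100, 0, 950]) cube([550, 200, 100]);
translate([100, 0, 1600]) cube([550, 200, 100]);
translate([650, 0, 0]) cube([100, 200, 1700]);


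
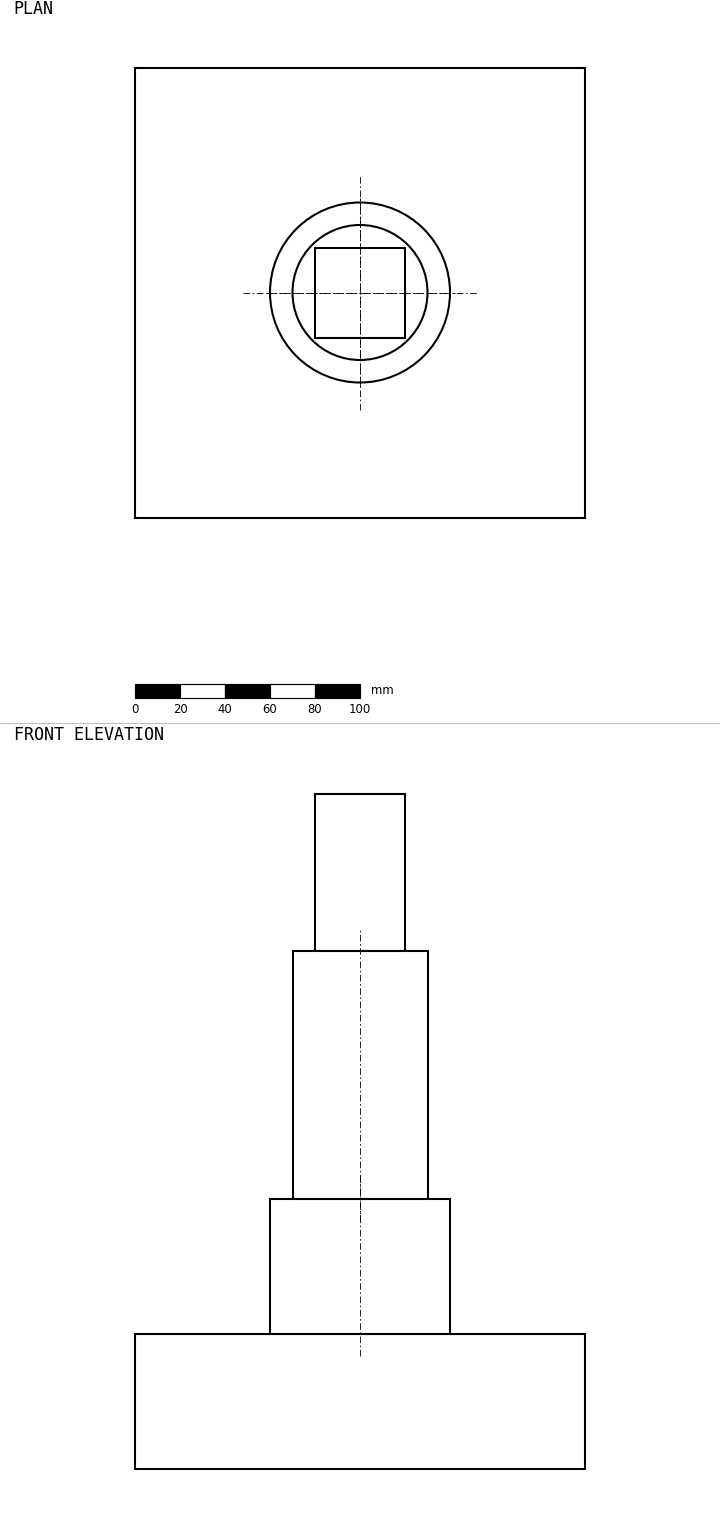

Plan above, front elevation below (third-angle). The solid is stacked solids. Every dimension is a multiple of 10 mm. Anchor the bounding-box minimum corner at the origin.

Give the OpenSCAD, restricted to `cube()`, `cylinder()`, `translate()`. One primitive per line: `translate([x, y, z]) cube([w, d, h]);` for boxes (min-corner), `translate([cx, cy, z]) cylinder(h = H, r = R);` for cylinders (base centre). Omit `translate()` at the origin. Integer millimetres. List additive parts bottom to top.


cube([200, 200, 60]);
translate([100, 100, 60]) cylinder(h = 60, r = 40);
translate([100, 100, 120]) cylinder(h = 110, r = 30);
translate([80, 80, 230]) cube([40, 40, 70]);
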